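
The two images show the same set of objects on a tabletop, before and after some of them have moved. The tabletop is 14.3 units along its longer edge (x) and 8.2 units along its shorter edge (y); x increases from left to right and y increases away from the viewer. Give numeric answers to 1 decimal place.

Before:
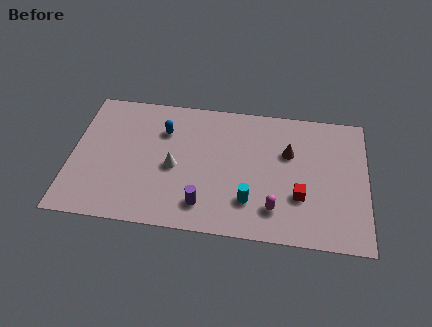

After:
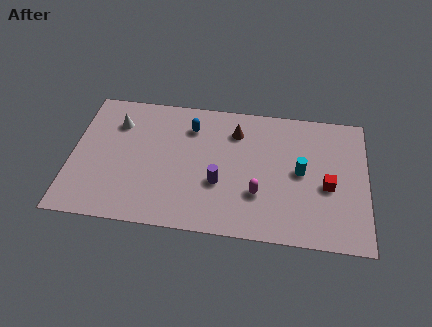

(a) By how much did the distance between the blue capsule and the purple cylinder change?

-1.2

They were about 4.8 units apart before and 3.6 after — 1.2 units closer together.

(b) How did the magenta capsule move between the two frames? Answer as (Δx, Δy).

(-0.8, 0.8)

The magenta capsule started near (9.9, 1.8) and ended near (9.1, 2.6).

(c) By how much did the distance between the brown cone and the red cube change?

+2.6

The distance was about 2.7 in the first image and 5.3 in the second, so they moved 2.6 units further apart.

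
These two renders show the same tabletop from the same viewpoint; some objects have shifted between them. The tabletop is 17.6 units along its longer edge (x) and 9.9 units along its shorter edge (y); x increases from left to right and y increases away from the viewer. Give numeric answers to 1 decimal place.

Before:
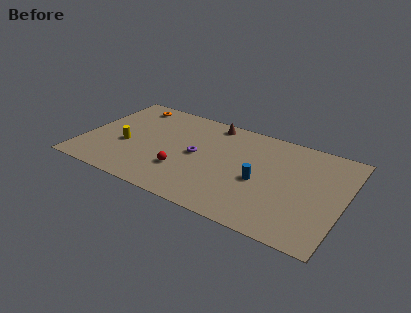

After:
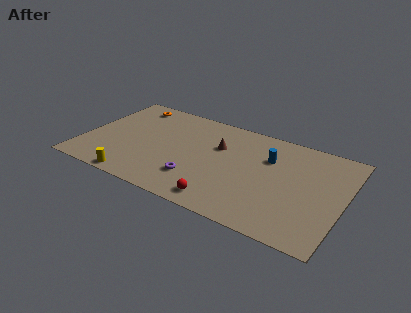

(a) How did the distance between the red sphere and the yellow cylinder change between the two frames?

+1.7

Before: roughly 4.2 units apart; after: 5.9. That's 1.7 units further apart.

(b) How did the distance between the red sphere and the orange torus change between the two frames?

+3.3

They were about 7.1 units apart before and 10.4 after — 3.3 units further apart.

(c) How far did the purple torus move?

2.4

From (7.7, 5.0) to (8.0, 2.6), the purple torus covered √(0.3² + 2.4²) ≈ 2.4 units.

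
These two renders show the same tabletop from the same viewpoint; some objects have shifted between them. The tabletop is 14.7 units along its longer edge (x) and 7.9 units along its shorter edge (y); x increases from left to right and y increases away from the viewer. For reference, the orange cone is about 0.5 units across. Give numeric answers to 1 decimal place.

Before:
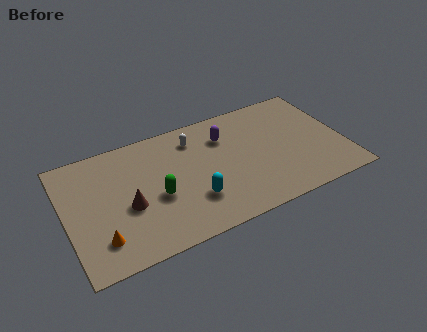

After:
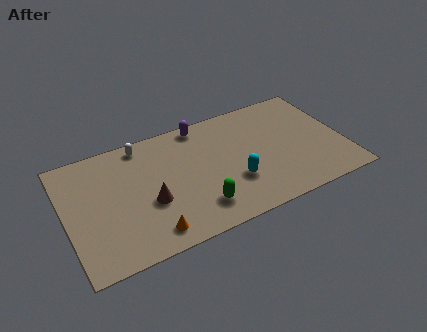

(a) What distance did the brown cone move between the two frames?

1.1

The brown cone was near (3.2, 3.3) before and (4.3, 3.1) after, so it travelled √(1.1² + 0.2²) ≈ 1.1 units.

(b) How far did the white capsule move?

2.8

The white capsule moved from about (7.0, 6.3) to (4.3, 7.0), a distance of √(2.7² + 0.7²) ≈ 2.8.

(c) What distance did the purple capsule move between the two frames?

1.7

The purple capsule moved from about (8.6, 5.8) to (7.5, 7.1), a distance of √(1.1² + 1.3²) ≈ 1.7.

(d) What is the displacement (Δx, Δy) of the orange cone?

(2.5, -0.6)

The orange cone was at about (1.6, 1.8) and moved to about (4.1, 1.2).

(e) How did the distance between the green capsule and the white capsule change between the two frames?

+2.0

They were about 3.8 units apart before and 5.8 after — 2.0 units further apart.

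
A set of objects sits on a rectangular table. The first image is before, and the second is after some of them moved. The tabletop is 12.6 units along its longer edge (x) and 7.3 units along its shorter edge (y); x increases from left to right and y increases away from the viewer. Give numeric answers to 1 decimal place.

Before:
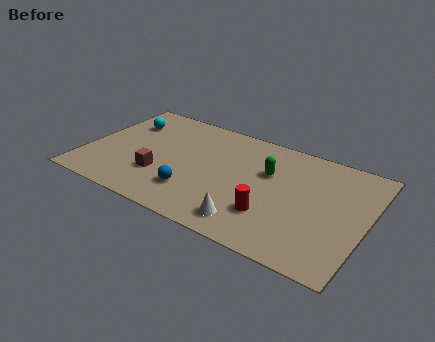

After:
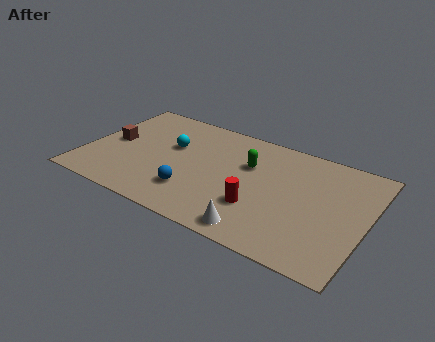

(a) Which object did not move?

the blue sphere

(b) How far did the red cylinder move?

0.6

The red cylinder was near (8.6, 2.1) before and (8.0, 2.3) after, so it travelled √(0.6² + 0.2²) ≈ 0.6 units.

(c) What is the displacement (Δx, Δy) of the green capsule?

(-0.9, 0.1)

The green capsule started near (8.1, 4.7) and ended near (7.2, 4.8).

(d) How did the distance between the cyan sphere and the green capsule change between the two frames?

-3.2

They were about 6.7 units apart before and 3.5 after — 3.2 units closer together.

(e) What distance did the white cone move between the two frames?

0.5

The white cone was near (7.8, 1.2) before and (8.2, 0.9) after, so it travelled √(0.4² + 0.3²) ≈ 0.5 units.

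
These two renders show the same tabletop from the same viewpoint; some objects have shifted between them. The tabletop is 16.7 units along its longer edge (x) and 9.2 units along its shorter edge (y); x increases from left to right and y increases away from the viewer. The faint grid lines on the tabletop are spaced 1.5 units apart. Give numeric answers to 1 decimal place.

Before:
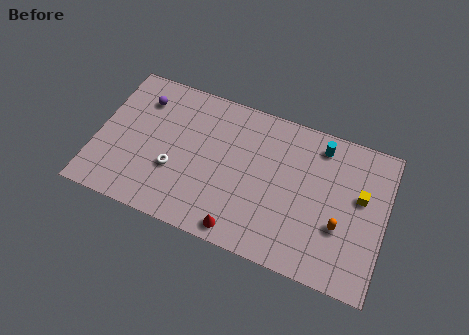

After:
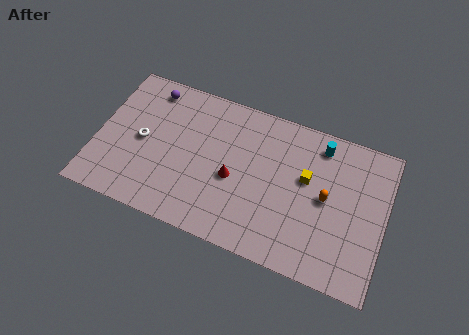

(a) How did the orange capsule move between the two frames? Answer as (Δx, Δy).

(-0.9, 1.4)

The orange capsule was at about (14.2, 3.3) and moved to about (13.3, 4.7).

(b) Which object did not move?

the cyan cylinder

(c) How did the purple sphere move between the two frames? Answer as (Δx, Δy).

(0.4, 0.8)

The purple sphere was at about (2.3, 7.1) and moved to about (2.7, 7.9).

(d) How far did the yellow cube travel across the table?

3.1

The yellow cube was near (15.2, 5.5) before and (12.1, 5.5) after, so it travelled √(3.1² + 0.0²) ≈ 3.1 units.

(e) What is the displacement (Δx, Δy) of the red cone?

(-0.7, 3.0)

From the two frames, the red cone sits at roughly (8.7, 1.0) before and (8.0, 4.0) after.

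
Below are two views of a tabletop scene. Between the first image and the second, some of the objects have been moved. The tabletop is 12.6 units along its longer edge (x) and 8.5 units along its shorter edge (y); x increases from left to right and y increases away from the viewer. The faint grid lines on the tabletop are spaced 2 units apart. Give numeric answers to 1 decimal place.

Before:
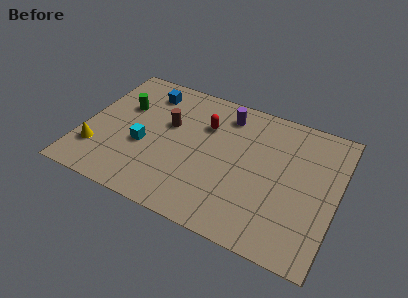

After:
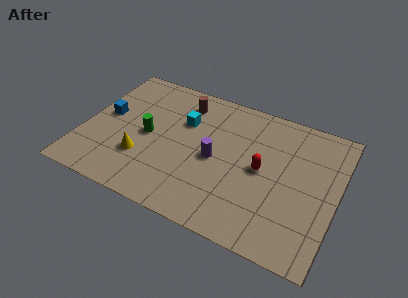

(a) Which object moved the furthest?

the red capsule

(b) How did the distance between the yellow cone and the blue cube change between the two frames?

-2.2

The distance was about 5.1 in the first image and 2.9 in the second, so they moved 2.2 units closer together.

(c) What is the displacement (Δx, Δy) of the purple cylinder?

(-0.2, -3.0)

The purple cylinder started near (6.8, 7.0) and ended near (6.6, 4.0).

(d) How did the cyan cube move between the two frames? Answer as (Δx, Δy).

(1.7, 2.3)

From the two frames, the cyan cube sits at roughly (3.1, 3.4) before and (4.8, 5.7) after.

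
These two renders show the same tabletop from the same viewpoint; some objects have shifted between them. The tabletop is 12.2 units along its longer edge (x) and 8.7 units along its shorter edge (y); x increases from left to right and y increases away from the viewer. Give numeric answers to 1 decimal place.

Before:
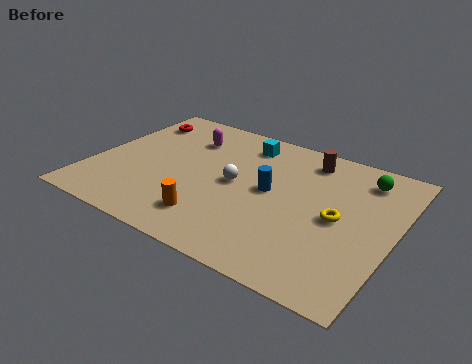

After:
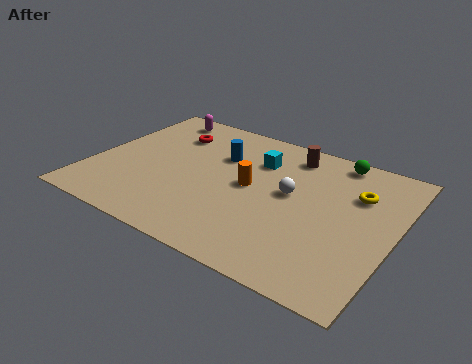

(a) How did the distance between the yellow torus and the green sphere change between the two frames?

-0.9

The distance was about 3.0 in the first image and 2.1 in the second, so they moved 0.9 units closer together.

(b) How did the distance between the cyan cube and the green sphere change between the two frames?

-1.5

Before: roughly 4.9 units apart; after: 3.4. That's 1.5 units closer together.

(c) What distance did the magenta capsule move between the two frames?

1.9

The magenta capsule moved from about (3.4, 6.5) to (1.9, 7.6), a distance of √(1.5² + 1.1²) ≈ 1.9.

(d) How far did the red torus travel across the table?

1.6

The red torus was near (1.1, 6.9) before and (2.7, 6.5) after, so it travelled √(1.6² + 0.4²) ≈ 1.6 units.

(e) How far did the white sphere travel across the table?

2.2

The white sphere was near (5.8, 4.4) before and (8.0, 4.8) after, so it travelled √(2.2² + 0.4²) ≈ 2.2 units.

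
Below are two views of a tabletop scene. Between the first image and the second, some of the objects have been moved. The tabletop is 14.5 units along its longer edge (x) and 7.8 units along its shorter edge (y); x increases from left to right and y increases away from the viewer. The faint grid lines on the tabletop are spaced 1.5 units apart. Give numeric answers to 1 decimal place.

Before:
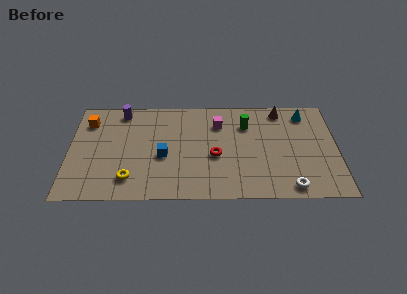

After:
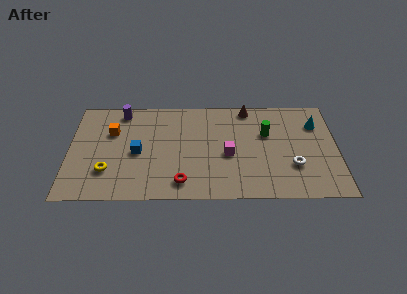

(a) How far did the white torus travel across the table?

1.6

The white torus was near (11.9, 0.9) before and (12.1, 2.5) after, so it travelled √(0.2² + 1.6²) ≈ 1.6 units.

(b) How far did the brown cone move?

1.8

The brown cone moved from about (11.5, 6.8) to (9.7, 7.0), a distance of √(1.8² + 0.2²) ≈ 1.8.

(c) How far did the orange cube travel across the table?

1.5

From (1.0, 6.0) to (2.3, 5.2), the orange cube covered √(1.3² + 0.8²) ≈ 1.5 units.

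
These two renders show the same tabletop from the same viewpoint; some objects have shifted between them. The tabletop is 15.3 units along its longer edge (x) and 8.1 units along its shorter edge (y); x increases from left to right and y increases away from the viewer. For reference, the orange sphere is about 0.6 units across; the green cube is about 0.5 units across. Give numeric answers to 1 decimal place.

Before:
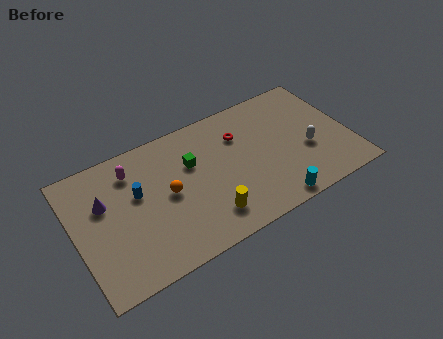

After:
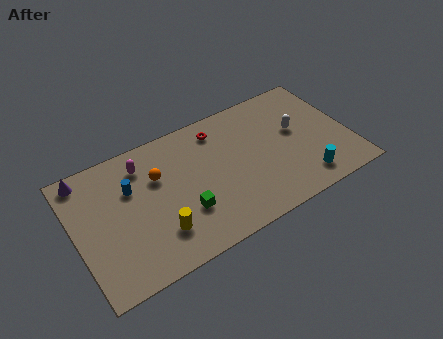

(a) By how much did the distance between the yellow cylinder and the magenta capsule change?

-1.5

Before: roughly 5.9 units apart; after: 4.4. That's 1.5 units closer together.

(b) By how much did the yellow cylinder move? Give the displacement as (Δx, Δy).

(-2.7, 0.4)

From the two frames, the yellow cylinder sits at roughly (7.0, 1.7) before and (4.3, 2.1) after.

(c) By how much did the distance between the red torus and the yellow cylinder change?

+1.3

They were about 4.8 units apart before and 6.1 after — 1.3 units further apart.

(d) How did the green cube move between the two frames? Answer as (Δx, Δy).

(-0.8, -2.7)

The green cube was at about (6.6, 5.3) and moved to about (5.8, 2.6).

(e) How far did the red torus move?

1.4

The red torus moved from about (9.4, 5.8) to (8.3, 6.7), a distance of √(1.1² + 0.9²) ≈ 1.4.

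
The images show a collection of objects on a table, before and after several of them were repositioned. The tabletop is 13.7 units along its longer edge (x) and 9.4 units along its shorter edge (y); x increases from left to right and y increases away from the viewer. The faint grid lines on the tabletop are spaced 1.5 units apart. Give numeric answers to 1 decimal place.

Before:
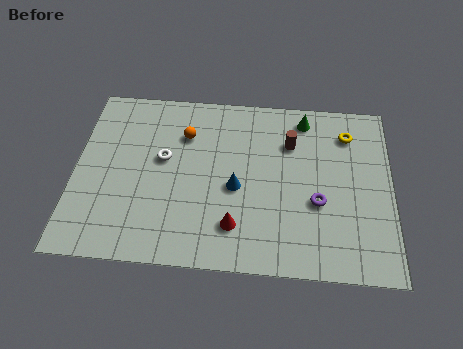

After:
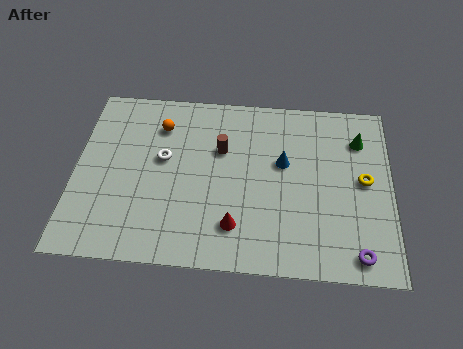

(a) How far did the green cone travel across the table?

2.6

From (9.9, 8.1) to (12.3, 7.1), the green cone covered √(2.4² + 1.0²) ≈ 2.6 units.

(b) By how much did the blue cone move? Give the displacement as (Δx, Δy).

(2.0, 1.5)

The blue cone was at about (7.0, 4.1) and moved to about (9.0, 5.6).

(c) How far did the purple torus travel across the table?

3.0

From (10.5, 3.6) to (12.2, 1.1), the purple torus covered √(1.7² + 2.5²) ≈ 3.0 units.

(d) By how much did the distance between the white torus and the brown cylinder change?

-3.1

Before: roughly 5.7 units apart; after: 2.6. That's 3.1 units closer together.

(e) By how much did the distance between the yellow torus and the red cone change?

-1.0

They were about 7.2 units apart before and 6.2 after — 1.0 units closer together.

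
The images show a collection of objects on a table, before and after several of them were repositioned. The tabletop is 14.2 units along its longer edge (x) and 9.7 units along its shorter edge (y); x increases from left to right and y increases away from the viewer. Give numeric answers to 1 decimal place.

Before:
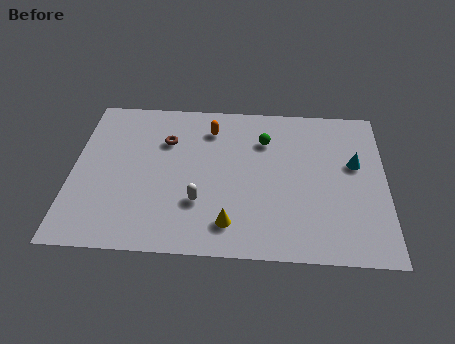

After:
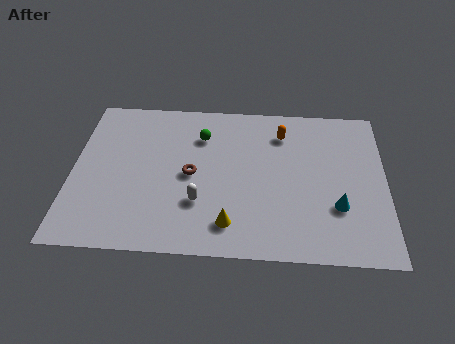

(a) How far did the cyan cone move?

2.8

The cyan cone moved from about (12.8, 5.8) to (12.0, 3.1), a distance of √(0.8² + 2.7²) ≈ 2.8.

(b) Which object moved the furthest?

the orange capsule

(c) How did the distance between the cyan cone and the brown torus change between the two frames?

-1.9

They were about 8.7 units apart before and 6.8 after — 1.9 units closer together.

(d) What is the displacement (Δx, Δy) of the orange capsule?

(3.3, -0.1)

The orange capsule started near (6.2, 7.7) and ended near (9.5, 7.6).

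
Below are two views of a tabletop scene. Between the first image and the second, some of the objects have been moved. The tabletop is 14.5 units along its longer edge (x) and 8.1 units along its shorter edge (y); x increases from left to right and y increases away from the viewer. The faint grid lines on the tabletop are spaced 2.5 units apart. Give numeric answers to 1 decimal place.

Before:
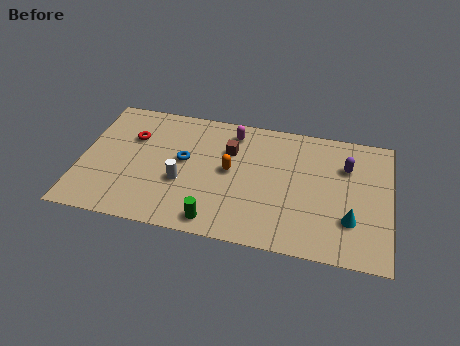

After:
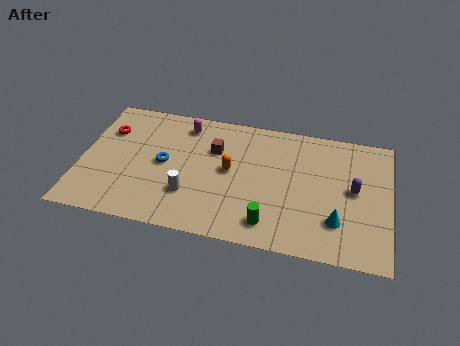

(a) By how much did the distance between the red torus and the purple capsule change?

+1.7

The distance was about 10.1 in the first image and 11.8 in the second, so they moved 1.7 units further apart.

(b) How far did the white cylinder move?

0.8

From (4.8, 3.1) to (5.2, 2.4), the white cylinder covered √(0.4² + 0.7²) ≈ 0.8 units.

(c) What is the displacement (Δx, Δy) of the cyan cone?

(-0.6, -0.2)

The cyan cone started near (12.7, 2.4) and ended near (12.1, 2.2).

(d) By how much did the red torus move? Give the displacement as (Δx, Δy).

(-1.2, 0.2)

The red torus was at about (2.3, 5.5) and moved to about (1.1, 5.7).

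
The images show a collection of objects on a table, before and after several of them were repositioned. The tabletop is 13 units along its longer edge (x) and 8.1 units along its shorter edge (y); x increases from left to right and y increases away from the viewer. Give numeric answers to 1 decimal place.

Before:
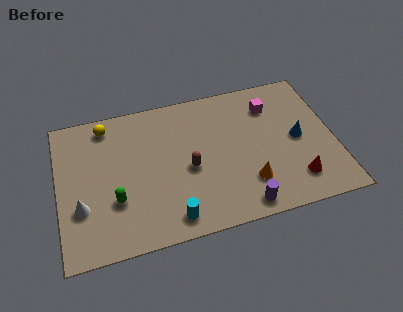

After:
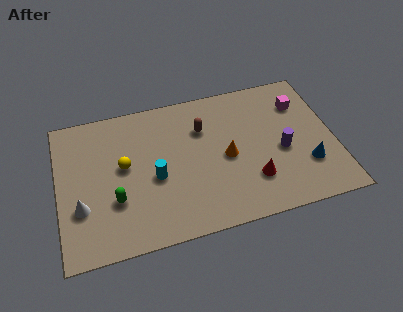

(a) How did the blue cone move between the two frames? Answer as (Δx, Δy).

(0.3, -1.6)

From the two frames, the blue cone sits at roughly (11.3, 4.0) before and (11.6, 2.4) after.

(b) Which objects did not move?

the white cone and the green capsule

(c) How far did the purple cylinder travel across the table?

3.3

The purple cylinder was near (8.4, 0.9) before and (10.5, 3.5) after, so it travelled √(2.1² + 2.6²) ≈ 3.3 units.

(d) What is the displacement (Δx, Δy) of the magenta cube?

(1.4, -0.2)

The magenta cube was at about (10.2, 6.2) and moved to about (11.6, 6.0).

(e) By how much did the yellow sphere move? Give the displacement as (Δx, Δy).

(0.7, -2.5)

The yellow sphere was at about (2.4, 7.0) and moved to about (3.1, 4.5).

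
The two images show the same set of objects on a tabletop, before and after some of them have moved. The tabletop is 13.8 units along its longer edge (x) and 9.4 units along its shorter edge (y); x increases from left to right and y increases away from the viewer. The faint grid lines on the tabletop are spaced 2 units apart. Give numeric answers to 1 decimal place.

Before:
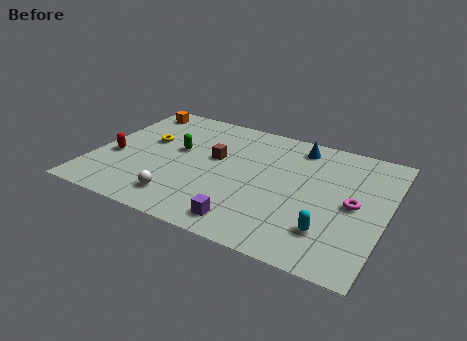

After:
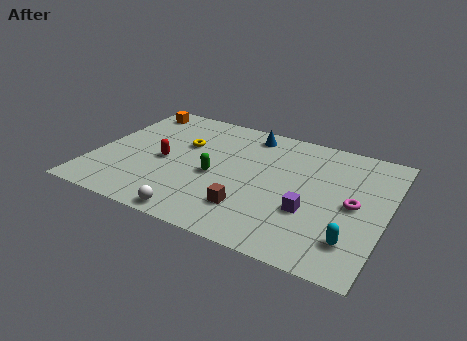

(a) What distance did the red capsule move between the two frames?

2.4

The red capsule was near (1.0, 3.7) before and (3.3, 4.3) after, so it travelled √(2.3² + 0.6²) ≈ 2.4 units.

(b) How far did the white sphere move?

1.3

From (4.5, 1.7) to (5.4, 0.8), the white sphere covered √(0.9² + 0.9²) ≈ 1.3 units.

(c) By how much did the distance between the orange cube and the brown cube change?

+3.6

Before: roughly 5.1 units apart; after: 8.7. That's 3.6 units further apart.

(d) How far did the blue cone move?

2.4

The blue cone moved from about (9.3, 8.0) to (6.9, 8.1), a distance of √(2.4² + 0.1²) ≈ 2.4.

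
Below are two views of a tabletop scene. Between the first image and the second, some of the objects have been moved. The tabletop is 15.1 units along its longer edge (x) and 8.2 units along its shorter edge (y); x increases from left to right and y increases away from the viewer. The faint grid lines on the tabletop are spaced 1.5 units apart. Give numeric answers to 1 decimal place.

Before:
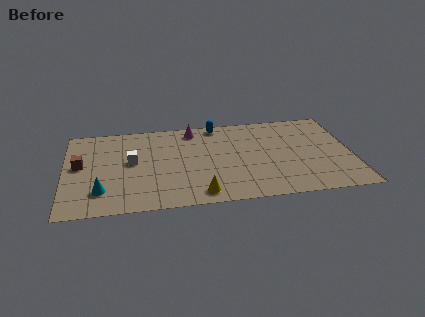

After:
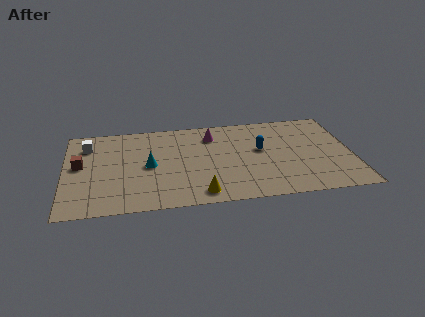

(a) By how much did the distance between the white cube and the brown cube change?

-0.9

They were about 2.7 units apart before and 1.8 after — 0.9 units closer together.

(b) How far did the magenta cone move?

1.2

The magenta cone was near (6.8, 7.1) before and (7.8, 6.4) after, so it travelled √(1.0² + 0.7²) ≈ 1.2 units.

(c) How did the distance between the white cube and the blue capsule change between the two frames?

+3.8

They were about 5.4 units apart before and 9.2 after — 3.8 units further apart.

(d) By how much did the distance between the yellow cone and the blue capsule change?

-1.5

The distance was about 6.4 in the first image and 4.9 in the second, so they moved 1.5 units closer together.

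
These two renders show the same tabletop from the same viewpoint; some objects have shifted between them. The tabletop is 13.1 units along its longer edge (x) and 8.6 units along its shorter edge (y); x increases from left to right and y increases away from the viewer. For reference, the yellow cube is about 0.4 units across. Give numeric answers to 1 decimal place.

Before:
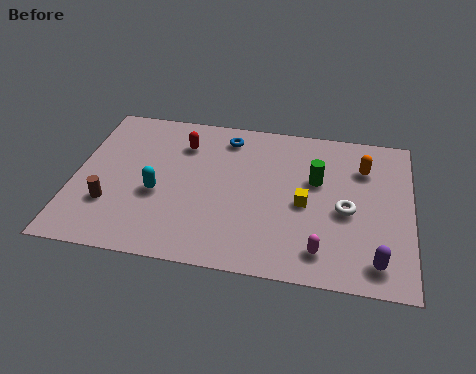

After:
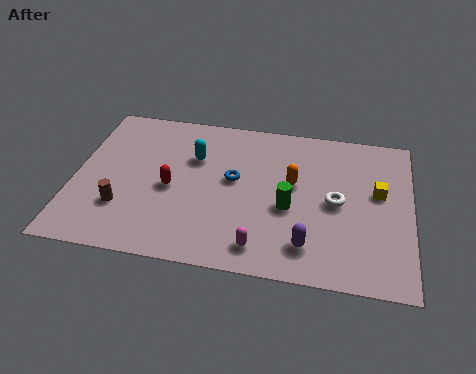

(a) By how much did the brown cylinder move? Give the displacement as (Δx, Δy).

(0.5, -0.1)

The brown cylinder was at about (1.5, 2.6) and moved to about (2.0, 2.5).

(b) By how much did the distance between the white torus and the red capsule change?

-0.6

The distance was about 7.0 in the first image and 6.4 in the second, so they moved 0.6 units closer together.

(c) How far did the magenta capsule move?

2.3

The magenta capsule moved from about (9.7, 1.5) to (7.4, 1.3), a distance of √(2.3² + 0.2²) ≈ 2.3.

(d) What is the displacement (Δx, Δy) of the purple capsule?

(-2.6, 0.4)

The purple capsule started near (11.8, 1.3) and ended near (9.2, 1.7).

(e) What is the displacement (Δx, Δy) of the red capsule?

(-0.3, -2.6)

The red capsule was at about (4.1, 6.5) and moved to about (3.8, 3.9).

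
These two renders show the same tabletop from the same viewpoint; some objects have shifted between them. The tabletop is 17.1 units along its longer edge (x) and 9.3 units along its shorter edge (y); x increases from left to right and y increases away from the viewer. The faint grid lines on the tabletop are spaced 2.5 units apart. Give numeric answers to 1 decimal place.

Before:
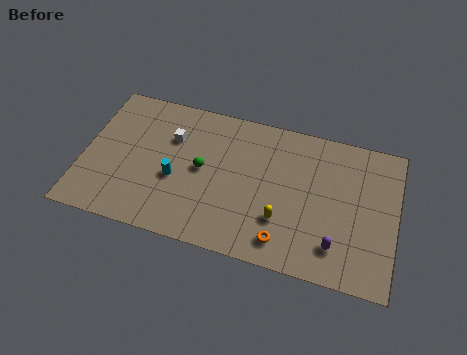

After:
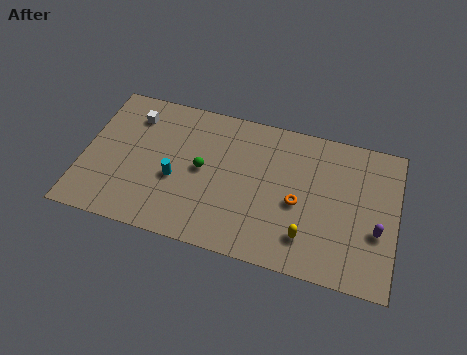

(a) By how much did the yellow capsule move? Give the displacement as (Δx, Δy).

(1.4, -0.7)

The yellow capsule was at about (11.0, 2.8) and moved to about (12.4, 2.1).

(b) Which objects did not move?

the cyan cylinder and the green sphere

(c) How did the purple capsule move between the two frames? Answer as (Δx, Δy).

(2.1, 1.5)

The purple capsule started near (14.0, 2.0) and ended near (16.1, 3.5).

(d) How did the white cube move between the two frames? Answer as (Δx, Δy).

(-2.2, 0.9)

The white cube started near (4.7, 6.4) and ended near (2.5, 7.3).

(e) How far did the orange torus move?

2.7

From (11.2, 1.5) to (11.8, 4.1), the orange torus covered √(0.6² + 2.6²) ≈ 2.7 units.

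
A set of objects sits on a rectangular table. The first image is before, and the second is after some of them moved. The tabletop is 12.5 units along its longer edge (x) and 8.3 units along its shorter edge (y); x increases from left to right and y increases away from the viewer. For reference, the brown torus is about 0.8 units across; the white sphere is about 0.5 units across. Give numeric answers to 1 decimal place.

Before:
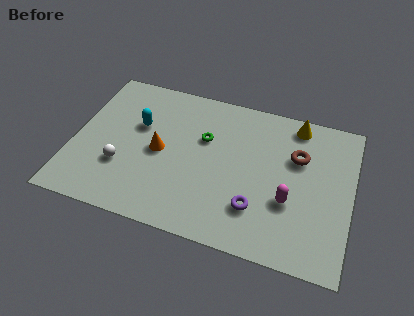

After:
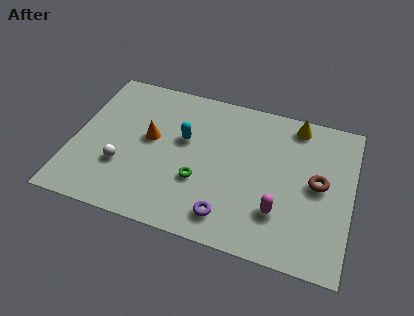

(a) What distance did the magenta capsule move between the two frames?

0.8

The magenta capsule was near (9.8, 3.0) before and (9.4, 2.3) after, so it travelled √(0.4² + 0.7²) ≈ 0.8 units.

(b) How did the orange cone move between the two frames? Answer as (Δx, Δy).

(-0.5, 0.6)

The orange cone started near (3.9, 4.0) and ended near (3.4, 4.6).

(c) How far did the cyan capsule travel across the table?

2.1

From (2.8, 5.2) to (4.9, 5.0), the cyan capsule covered √(2.1² + 0.2²) ≈ 2.1 units.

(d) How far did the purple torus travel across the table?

1.4

The purple torus moved from about (8.4, 2.2) to (7.2, 1.4), a distance of √(1.2² + 0.8²) ≈ 1.4.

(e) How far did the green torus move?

2.4

From (5.8, 5.3) to (5.8, 2.9), the green torus covered √(0.0² + 2.4²) ≈ 2.4 units.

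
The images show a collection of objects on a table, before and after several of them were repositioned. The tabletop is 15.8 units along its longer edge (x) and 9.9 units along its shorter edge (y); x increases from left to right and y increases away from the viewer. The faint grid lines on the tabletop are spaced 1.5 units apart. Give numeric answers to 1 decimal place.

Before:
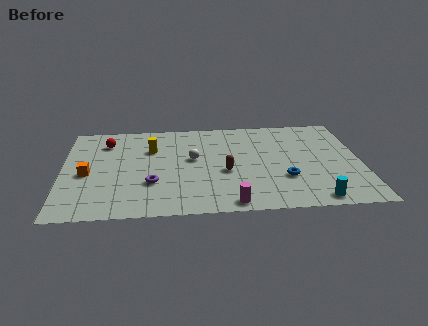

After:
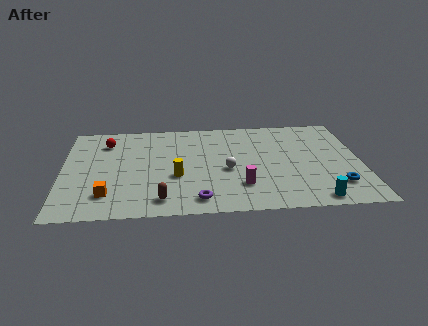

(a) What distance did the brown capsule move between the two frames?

4.3

The brown capsule moved from about (8.6, 4.1) to (5.2, 1.5), a distance of √(3.4² + 2.6²) ≈ 4.3.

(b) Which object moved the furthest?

the brown capsule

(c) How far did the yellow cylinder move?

3.3

From (4.7, 6.8) to (6.0, 3.8), the yellow cylinder covered √(1.3² + 3.0²) ≈ 3.3 units.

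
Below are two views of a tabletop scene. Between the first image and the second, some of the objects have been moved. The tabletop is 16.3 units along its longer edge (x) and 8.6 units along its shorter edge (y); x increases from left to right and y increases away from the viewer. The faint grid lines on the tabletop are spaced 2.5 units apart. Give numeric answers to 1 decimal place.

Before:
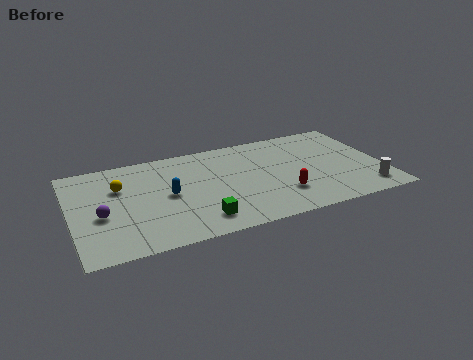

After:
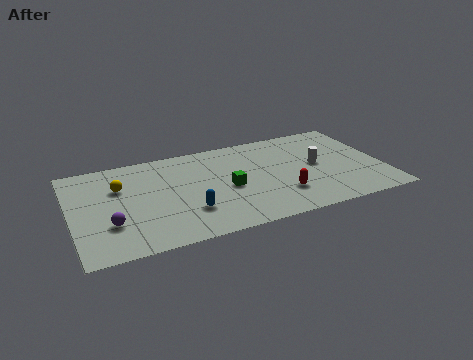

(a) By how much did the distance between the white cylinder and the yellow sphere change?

-2.9

Before: roughly 13.3 units apart; after: 10.4. That's 2.9 units closer together.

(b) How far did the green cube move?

2.9

The green cube moved from about (6.4, 1.6) to (8.1, 3.9), a distance of √(1.7² + 2.3²) ≈ 2.9.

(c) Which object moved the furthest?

the white cylinder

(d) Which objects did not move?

the red capsule and the yellow sphere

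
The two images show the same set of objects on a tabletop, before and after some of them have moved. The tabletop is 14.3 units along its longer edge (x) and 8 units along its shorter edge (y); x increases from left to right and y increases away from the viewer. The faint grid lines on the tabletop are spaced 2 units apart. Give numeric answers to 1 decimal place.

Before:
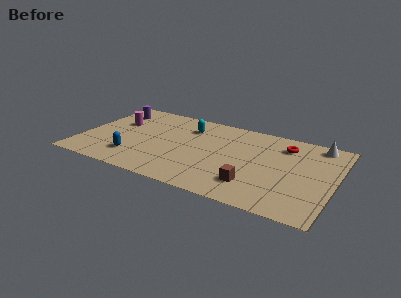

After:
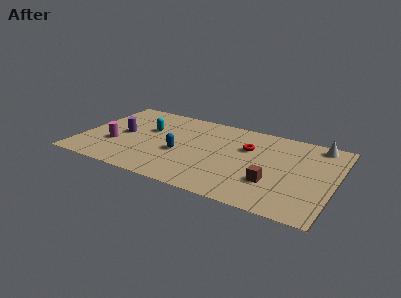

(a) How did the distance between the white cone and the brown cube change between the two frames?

-1.0

They were about 6.1 units apart before and 5.1 after — 1.0 units closer together.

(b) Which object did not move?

the white cone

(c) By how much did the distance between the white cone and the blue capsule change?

-2.9

Before: roughly 11.2 units apart; after: 8.3. That's 2.9 units closer together.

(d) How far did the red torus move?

2.2

From (11.3, 6.3) to (9.3, 5.3), the red torus covered √(2.0² + 1.0²) ≈ 2.2 units.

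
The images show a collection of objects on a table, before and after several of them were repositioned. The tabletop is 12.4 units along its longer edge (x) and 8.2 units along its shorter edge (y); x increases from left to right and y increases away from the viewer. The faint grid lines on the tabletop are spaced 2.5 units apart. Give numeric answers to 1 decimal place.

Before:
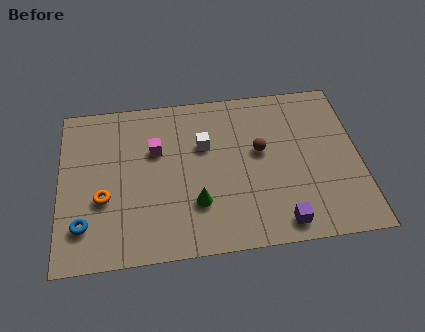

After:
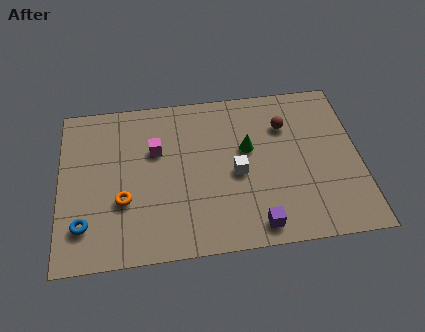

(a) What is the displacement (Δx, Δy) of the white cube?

(1.3, -1.6)

From the two frames, the white cube sits at roughly (6.0, 5.3) before and (7.3, 3.7) after.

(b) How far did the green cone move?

3.3

The green cone was near (5.6, 2.4) before and (7.8, 4.9) after, so it travelled √(2.2² + 2.5²) ≈ 3.3 units.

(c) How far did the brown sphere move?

1.6

The brown sphere moved from about (8.3, 4.7) to (9.4, 5.9), a distance of √(1.1² + 1.2²) ≈ 1.6.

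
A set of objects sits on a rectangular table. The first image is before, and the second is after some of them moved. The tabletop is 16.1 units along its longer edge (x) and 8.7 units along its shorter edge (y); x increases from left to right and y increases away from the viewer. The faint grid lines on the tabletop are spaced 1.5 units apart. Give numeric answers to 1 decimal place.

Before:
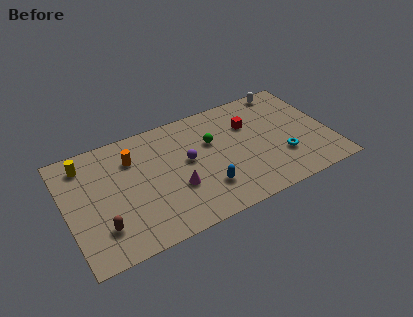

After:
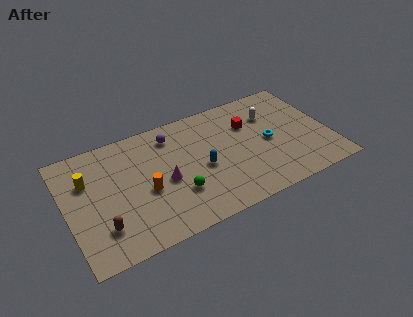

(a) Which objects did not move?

the brown capsule and the red cube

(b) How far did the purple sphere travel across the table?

2.4

The purple sphere moved from about (7.4, 4.8) to (6.7, 7.1), a distance of √(0.7² + 2.3²) ≈ 2.4.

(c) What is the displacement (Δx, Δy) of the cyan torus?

(-0.6, 1.5)

The cyan torus was at about (13.0, 2.7) and moved to about (12.4, 4.2).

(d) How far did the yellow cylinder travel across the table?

1.3

From (1.4, 7.2) to (1.4, 5.9), the yellow cylinder covered √(0.0² + 1.3²) ≈ 1.3 units.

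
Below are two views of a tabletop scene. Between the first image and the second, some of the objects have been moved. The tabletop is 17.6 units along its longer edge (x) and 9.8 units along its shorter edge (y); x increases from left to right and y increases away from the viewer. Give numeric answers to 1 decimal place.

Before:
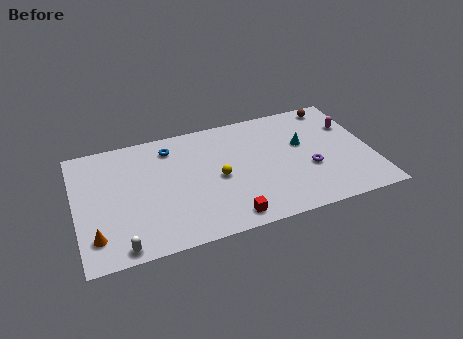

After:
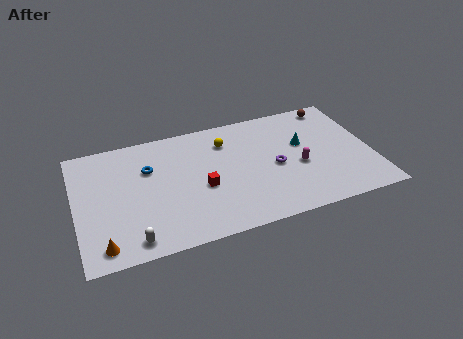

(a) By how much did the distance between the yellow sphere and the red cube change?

+0.4

The distance was about 3.4 in the first image and 3.8 in the second, so they moved 0.4 units further apart.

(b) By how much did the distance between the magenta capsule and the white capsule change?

-4.8

Before: roughly 15.3 units apart; after: 10.5. That's 4.8 units closer together.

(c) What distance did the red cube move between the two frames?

3.2

The red cube was near (8.7, 1.2) before and (7.4, 4.1) after, so it travelled √(1.3² + 2.9²) ≈ 3.2 units.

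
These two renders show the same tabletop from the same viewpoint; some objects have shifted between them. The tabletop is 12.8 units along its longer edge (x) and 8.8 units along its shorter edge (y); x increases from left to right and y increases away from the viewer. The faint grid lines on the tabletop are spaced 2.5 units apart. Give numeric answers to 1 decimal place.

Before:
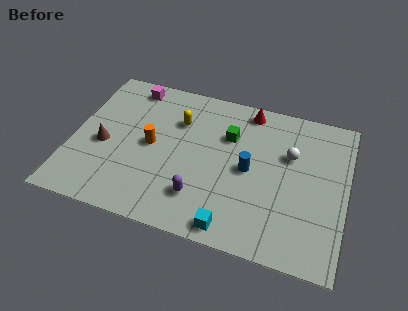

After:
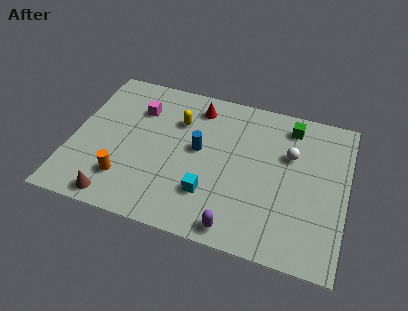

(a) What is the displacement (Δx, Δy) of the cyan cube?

(-1.2, 1.5)

From the two frames, the cyan cube sits at roughly (7.8, 0.9) before and (6.6, 2.4) after.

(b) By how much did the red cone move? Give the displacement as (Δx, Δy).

(-2.4, -0.5)

The red cone started near (8.0, 7.8) and ended near (5.6, 7.3).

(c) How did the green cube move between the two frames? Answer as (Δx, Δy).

(2.8, 1.4)

From the two frames, the green cube sits at roughly (7.2, 6.0) before and (10.0, 7.4) after.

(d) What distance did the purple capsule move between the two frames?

2.2

From (6.2, 2.1) to (8.0, 0.9), the purple capsule covered √(1.8² + 1.2²) ≈ 2.2 units.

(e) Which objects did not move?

the white sphere and the yellow capsule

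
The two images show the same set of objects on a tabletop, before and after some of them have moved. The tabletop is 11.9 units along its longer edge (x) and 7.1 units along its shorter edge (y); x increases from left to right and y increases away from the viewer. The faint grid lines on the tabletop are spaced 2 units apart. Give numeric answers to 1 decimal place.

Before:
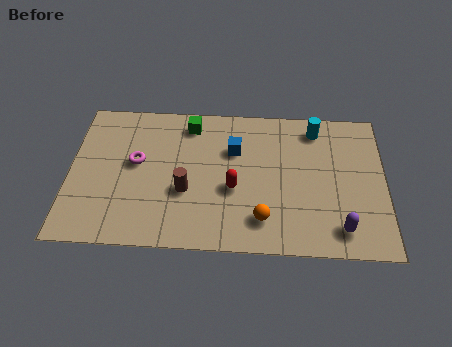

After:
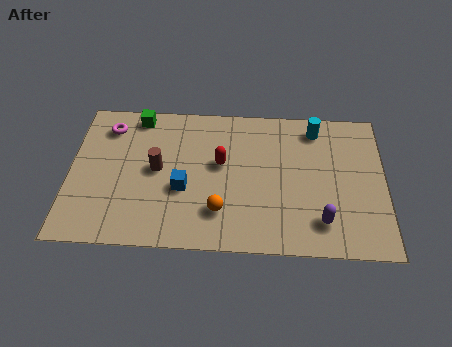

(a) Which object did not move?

the cyan cylinder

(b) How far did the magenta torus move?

2.0

The magenta torus was near (2.5, 4.0) before and (1.4, 5.7) after, so it travelled √(1.1² + 1.7²) ≈ 2.0 units.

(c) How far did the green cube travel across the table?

2.0

The green cube moved from about (4.5, 6.0) to (2.5, 6.3), a distance of √(2.0² + 0.3²) ≈ 2.0.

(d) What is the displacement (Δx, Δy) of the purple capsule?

(-0.7, 0.3)

The purple capsule started near (10.2, 1.2) and ended near (9.5, 1.5).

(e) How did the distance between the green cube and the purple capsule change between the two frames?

+1.0

The distance was about 7.5 in the first image and 8.5 in the second, so they moved 1.0 units further apart.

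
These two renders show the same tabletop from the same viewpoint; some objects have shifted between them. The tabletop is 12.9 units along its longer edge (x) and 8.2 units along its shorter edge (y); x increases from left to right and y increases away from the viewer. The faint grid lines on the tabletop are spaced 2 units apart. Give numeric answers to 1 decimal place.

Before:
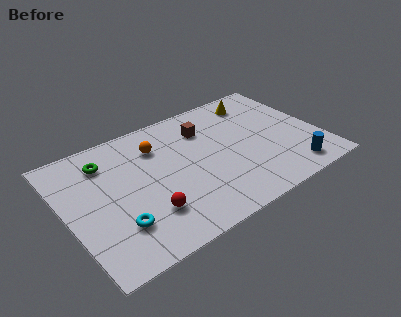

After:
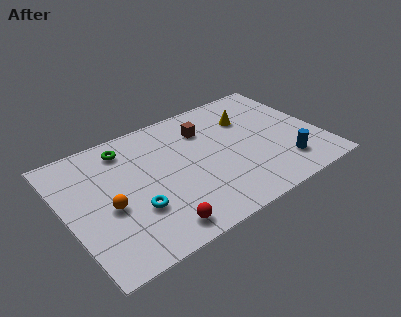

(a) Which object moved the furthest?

the orange sphere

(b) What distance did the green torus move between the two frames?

1.2

The green torus was near (2.3, 6.4) before and (3.4, 6.8) after, so it travelled √(1.1² + 0.4²) ≈ 1.2 units.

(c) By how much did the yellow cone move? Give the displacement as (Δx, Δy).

(-0.7, -1.0)

From the two frames, the yellow cone sits at roughly (10.3, 6.8) before and (9.6, 5.8) after.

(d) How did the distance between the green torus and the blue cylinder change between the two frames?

-1.3

Before: roughly 10.1 units apart; after: 8.8. That's 1.3 units closer together.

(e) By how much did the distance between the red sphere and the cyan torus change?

+0.3

They were about 1.5 units apart before and 1.8 after — 0.3 units further apart.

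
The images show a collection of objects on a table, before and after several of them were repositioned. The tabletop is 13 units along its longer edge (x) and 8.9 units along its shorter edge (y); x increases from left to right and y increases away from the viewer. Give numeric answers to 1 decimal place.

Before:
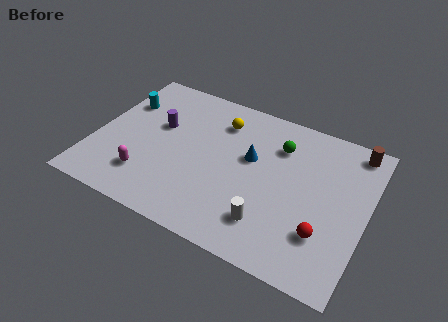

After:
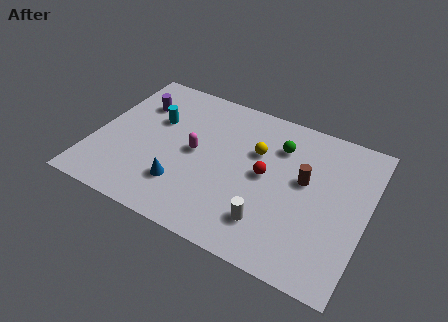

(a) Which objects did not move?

the white cylinder and the green sphere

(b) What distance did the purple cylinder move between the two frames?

1.6

The purple cylinder was near (2.9, 5.4) before and (1.7, 6.4) after, so it travelled √(1.2² + 1.0²) ≈ 1.6 units.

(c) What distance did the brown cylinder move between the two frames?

3.5

The brown cylinder was near (12.1, 7.9) before and (10.0, 5.1) after, so it travelled √(2.1² + 2.8²) ≈ 3.5 units.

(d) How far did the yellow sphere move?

2.2

From (5.7, 6.9) to (7.6, 5.8), the yellow sphere covered √(1.9² + 1.1²) ≈ 2.2 units.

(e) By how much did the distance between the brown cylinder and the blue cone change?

+0.8

They were about 5.4 units apart before and 6.2 after — 0.8 units further apart.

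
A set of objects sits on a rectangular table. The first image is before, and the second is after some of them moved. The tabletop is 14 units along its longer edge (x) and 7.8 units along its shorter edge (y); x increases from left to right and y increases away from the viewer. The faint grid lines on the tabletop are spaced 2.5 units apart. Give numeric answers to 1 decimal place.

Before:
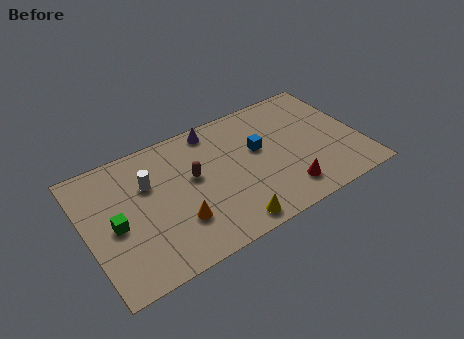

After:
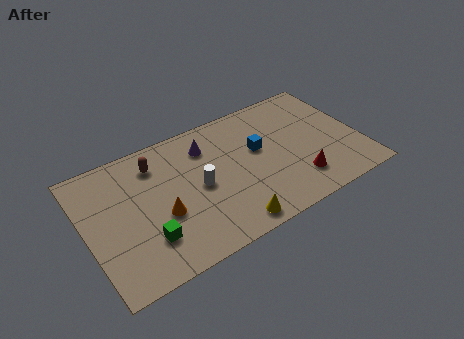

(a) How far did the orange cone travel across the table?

1.1

From (4.4, 2.3) to (3.7, 3.1), the orange cone covered √(0.7² + 0.8²) ≈ 1.1 units.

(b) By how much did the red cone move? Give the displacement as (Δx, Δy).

(0.7, 0.3)

The red cone was at about (9.8, 1.5) and moved to about (10.5, 1.8).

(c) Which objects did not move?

the yellow cone and the blue cube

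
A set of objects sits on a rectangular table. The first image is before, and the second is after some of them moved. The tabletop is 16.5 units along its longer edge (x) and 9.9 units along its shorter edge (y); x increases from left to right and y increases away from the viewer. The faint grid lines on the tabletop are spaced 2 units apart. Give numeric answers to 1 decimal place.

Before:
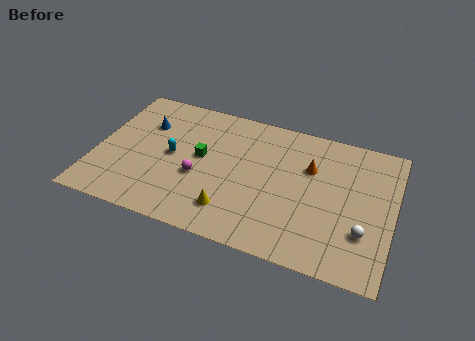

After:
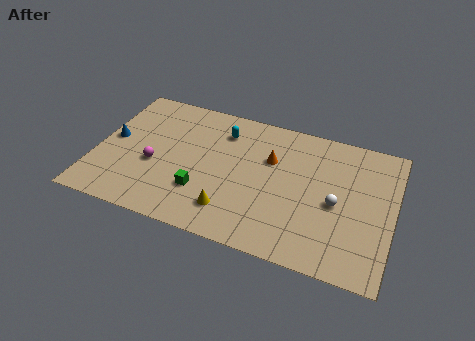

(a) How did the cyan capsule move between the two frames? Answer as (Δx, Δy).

(2.6, 2.7)

The cyan capsule was at about (4.2, 5.0) and moved to about (6.8, 7.7).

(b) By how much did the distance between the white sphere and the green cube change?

-2.0

They were about 9.5 units apart before and 7.5 after — 2.0 units closer together.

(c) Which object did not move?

the yellow cone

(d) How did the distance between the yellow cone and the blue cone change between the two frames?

+0.5

They were about 7.2 units apart before and 7.7 after — 0.5 units further apart.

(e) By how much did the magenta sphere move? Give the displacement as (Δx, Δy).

(-2.5, 0.1)

The magenta sphere was at about (5.8, 3.9) and moved to about (3.3, 4.0).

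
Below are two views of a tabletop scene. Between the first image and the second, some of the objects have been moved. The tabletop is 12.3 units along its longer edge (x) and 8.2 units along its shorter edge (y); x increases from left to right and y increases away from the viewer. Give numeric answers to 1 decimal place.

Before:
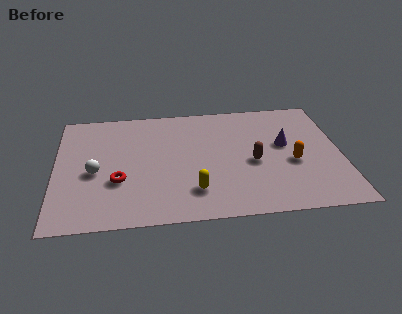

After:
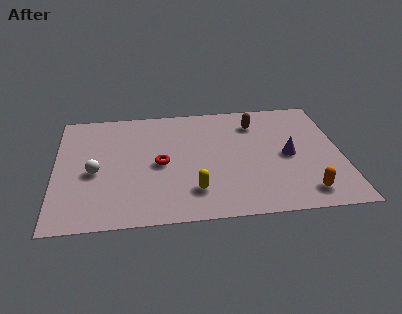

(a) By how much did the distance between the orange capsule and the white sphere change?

+0.7

Before: roughly 8.5 units apart; after: 9.2. That's 0.7 units further apart.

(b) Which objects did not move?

the yellow capsule and the white sphere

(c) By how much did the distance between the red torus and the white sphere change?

+1.6

They were about 1.2 units apart before and 2.8 after — 1.6 units further apart.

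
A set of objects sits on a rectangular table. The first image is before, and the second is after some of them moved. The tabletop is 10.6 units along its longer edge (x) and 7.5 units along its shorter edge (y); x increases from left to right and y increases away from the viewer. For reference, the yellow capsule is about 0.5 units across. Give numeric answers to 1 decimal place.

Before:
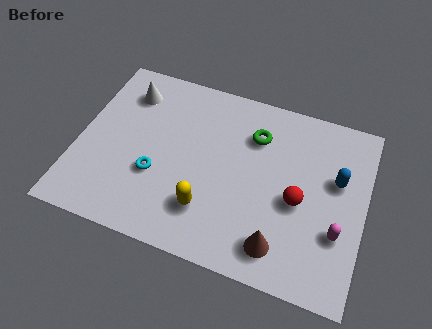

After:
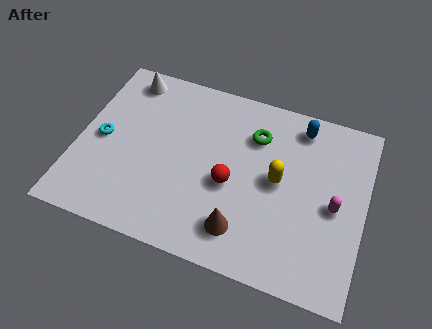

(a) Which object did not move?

the green torus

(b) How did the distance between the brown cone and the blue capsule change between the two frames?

+1.4

They were about 3.8 units apart before and 5.2 after — 1.4 units further apart.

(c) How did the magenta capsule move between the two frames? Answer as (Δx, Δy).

(-0.2, 1.0)

From the two frames, the magenta capsule sits at roughly (9.7, 2.5) before and (9.5, 3.5) after.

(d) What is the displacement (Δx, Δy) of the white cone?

(-0.1, 0.6)

The white cone started near (1.6, 5.9) and ended near (1.5, 6.5).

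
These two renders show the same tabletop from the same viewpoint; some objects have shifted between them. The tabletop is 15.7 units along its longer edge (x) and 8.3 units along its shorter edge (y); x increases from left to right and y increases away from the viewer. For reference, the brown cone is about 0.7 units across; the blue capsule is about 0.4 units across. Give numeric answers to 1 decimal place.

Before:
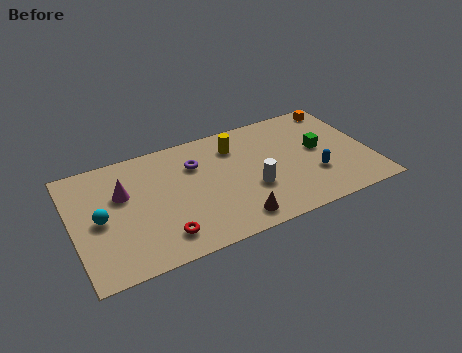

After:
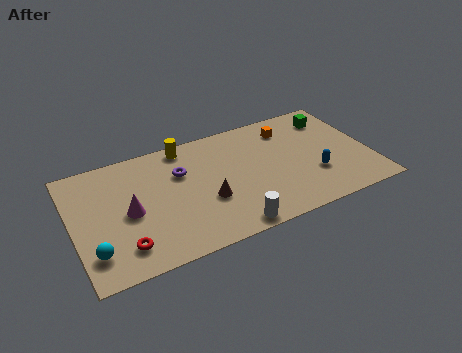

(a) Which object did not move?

the blue capsule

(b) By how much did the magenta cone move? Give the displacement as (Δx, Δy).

(0.2, -1.4)

The magenta cone was at about (2.7, 5.3) and moved to about (2.9, 3.9).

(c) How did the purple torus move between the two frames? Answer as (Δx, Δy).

(-0.8, -0.3)

The purple torus was at about (6.6, 5.9) and moved to about (5.8, 5.6).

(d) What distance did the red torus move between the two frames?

2.0

The red torus moved from about (4.4, 1.6) to (2.4, 1.7), a distance of √(2.0² + 0.1²) ≈ 2.0.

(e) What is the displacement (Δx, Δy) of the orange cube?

(-2.9, -0.7)

The orange cube started near (14.6, 7.3) and ended near (11.7, 6.6).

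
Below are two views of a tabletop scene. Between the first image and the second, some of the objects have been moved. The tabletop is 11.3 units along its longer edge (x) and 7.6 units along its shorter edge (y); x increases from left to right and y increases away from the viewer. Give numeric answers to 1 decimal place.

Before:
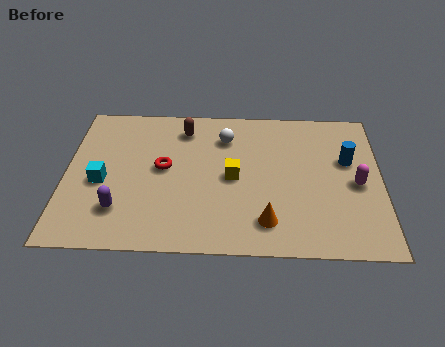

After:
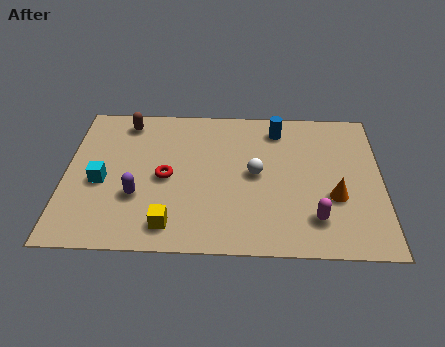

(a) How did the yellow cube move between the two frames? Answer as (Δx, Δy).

(-2.2, -2.5)

The yellow cube started near (6.0, 3.7) and ended near (3.8, 1.2).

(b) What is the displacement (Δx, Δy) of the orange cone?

(2.4, 1.3)

The orange cone was at about (7.2, 1.5) and moved to about (9.6, 2.8).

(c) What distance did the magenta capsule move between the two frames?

2.3

The magenta capsule was near (10.4, 3.5) before and (8.9, 1.7) after, so it travelled √(1.5² + 1.8²) ≈ 2.3 units.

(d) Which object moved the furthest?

the yellow cube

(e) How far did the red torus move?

0.5

From (3.5, 4.1) to (3.6, 3.6), the red torus covered √(0.1² + 0.5²) ≈ 0.5 units.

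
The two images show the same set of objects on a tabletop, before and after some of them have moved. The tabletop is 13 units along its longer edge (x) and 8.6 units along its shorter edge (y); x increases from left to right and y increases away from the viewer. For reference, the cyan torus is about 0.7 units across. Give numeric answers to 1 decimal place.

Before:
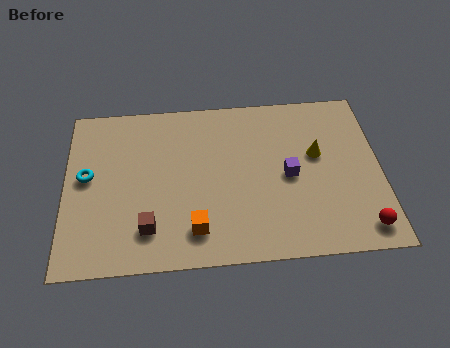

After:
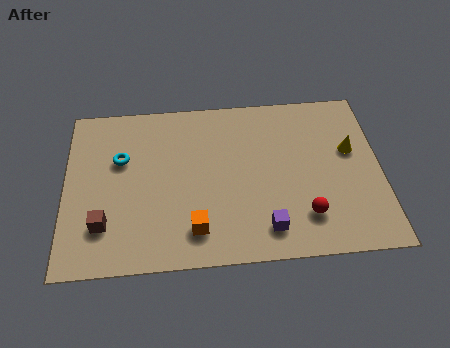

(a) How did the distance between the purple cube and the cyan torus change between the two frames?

-1.2

They were about 8.3 units apart before and 7.1 after — 1.2 units closer together.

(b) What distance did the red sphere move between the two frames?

2.4

The red sphere was near (12.1, 1.2) before and (9.8, 2.0) after, so it travelled √(2.3² + 0.8²) ≈ 2.4 units.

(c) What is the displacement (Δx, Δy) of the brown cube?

(-1.8, 0.3)

The brown cube was at about (3.4, 1.9) and moved to about (1.6, 2.2).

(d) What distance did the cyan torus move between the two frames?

1.6

The cyan torus was near (0.9, 4.7) before and (2.3, 5.5) after, so it travelled √(1.4² + 0.8²) ≈ 1.6 units.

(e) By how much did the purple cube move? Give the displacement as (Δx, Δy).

(-1.0, -2.6)

The purple cube started near (9.2, 4.1) and ended near (8.2, 1.5).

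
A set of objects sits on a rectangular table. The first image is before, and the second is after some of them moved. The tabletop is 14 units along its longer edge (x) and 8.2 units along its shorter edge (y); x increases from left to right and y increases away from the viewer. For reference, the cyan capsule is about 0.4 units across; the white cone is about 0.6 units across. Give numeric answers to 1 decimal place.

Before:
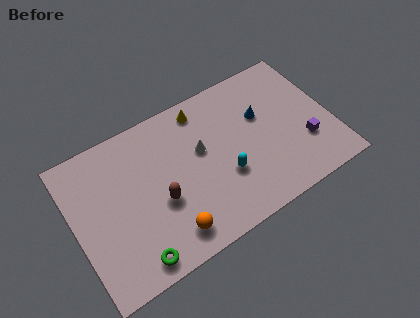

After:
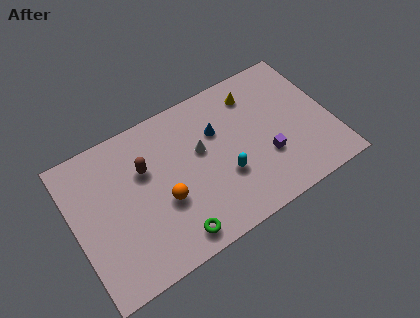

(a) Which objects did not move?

the white cone and the cyan capsule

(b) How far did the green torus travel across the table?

2.2

The green torus was near (2.7, 1.0) before and (4.9, 1.1) after, so it travelled √(2.2² + 0.1²) ≈ 2.2 units.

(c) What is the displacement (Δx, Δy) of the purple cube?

(-2.1, 0.2)

The purple cube was at about (12.4, 2.6) and moved to about (10.3, 2.8).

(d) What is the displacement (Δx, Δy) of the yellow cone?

(2.8, -0.5)

The yellow cone was at about (7.4, 7.1) and moved to about (10.2, 6.6).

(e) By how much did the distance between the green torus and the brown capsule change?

+1.5

Before: roughly 2.9 units apart; after: 4.4. That's 1.5 units further apart.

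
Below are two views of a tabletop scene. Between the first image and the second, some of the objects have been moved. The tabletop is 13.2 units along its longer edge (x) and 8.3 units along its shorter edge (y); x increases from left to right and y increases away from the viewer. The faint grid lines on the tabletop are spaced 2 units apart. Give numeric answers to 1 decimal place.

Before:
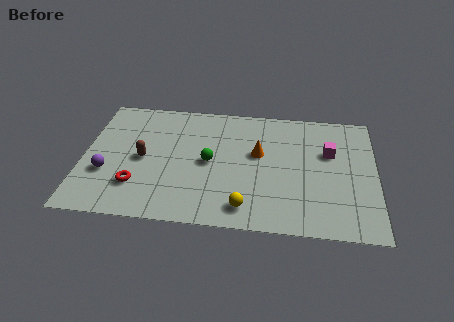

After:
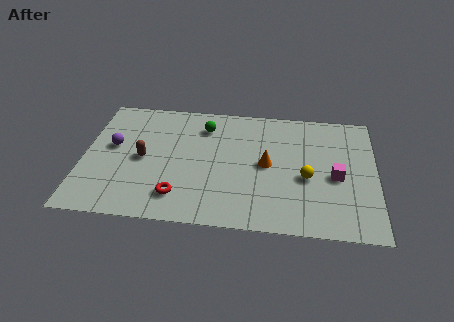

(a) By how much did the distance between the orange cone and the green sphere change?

+1.4

Before: roughly 2.3 units apart; after: 3.7. That's 1.4 units further apart.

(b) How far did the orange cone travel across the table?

0.8

From (7.9, 4.9) to (8.3, 4.2), the orange cone covered √(0.4² + 0.7²) ≈ 0.8 units.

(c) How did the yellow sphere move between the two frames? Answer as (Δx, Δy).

(2.7, 2.2)

The yellow sphere started near (7.4, 1.3) and ended near (10.1, 3.5).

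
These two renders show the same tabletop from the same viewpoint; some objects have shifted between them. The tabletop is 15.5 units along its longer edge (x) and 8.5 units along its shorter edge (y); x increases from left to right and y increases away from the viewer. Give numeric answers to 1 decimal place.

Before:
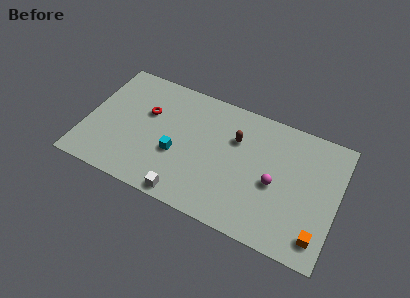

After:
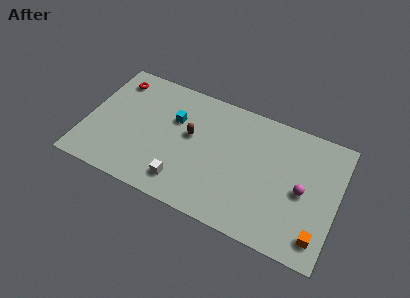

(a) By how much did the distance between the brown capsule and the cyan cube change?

-2.9

Before: roughly 4.2 units apart; after: 1.3. That's 2.9 units closer together.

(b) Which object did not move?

the orange cube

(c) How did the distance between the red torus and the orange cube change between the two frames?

+2.6

Before: roughly 11.7 units apart; after: 14.3. That's 2.6 units further apart.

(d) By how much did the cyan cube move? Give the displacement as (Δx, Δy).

(-0.4, 2.3)

The cyan cube was at about (5.7, 3.3) and moved to about (5.3, 5.6).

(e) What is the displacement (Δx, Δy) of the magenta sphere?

(1.7, 0.2)

The magenta sphere was at about (11.7, 3.8) and moved to about (13.4, 4.0).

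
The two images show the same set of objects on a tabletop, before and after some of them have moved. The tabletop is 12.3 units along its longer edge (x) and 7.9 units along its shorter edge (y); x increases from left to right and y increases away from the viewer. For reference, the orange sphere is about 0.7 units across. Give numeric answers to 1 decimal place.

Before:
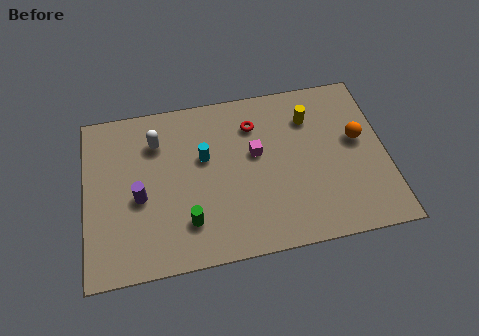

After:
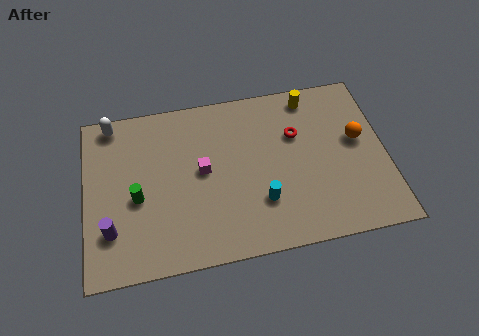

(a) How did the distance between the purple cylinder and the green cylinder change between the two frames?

-0.7

The distance was about 2.4 in the first image and 1.7 in the second, so they moved 0.7 units closer together.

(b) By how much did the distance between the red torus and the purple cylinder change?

+2.8

They were about 5.5 units apart before and 8.3 after — 2.8 units further apart.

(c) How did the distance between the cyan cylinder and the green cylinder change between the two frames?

+2.1

The distance was about 3.0 in the first image and 5.1 in the second, so they moved 2.1 units further apart.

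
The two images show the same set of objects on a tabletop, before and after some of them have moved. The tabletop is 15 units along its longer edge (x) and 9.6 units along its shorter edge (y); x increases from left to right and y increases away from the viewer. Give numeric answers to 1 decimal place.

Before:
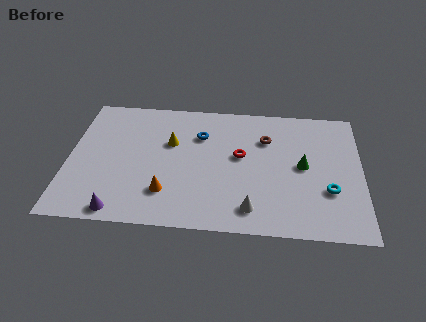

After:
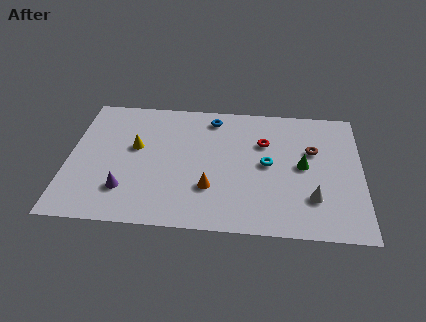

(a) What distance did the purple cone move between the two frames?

1.5

From (2.8, 0.9) to (3.0, 2.4), the purple cone covered √(0.2² + 1.5²) ≈ 1.5 units.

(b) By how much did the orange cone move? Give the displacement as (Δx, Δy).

(2.2, 0.5)

From the two frames, the orange cone sits at roughly (5.1, 2.4) before and (7.3, 2.9) after.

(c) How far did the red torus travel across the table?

1.6

The red torus was near (8.8, 5.4) before and (10.0, 6.5) after, so it travelled √(1.2² + 1.1²) ≈ 1.6 units.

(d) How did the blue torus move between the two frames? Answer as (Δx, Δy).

(0.6, 1.4)

From the two frames, the blue torus sits at roughly (6.7, 6.8) before and (7.3, 8.2) after.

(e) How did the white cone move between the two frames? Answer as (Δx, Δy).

(3.1, 1.0)

From the two frames, the white cone sits at roughly (9.4, 1.6) before and (12.5, 2.6) after.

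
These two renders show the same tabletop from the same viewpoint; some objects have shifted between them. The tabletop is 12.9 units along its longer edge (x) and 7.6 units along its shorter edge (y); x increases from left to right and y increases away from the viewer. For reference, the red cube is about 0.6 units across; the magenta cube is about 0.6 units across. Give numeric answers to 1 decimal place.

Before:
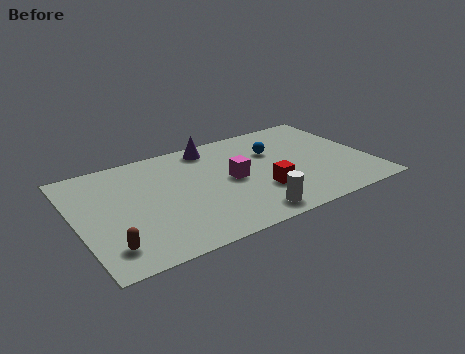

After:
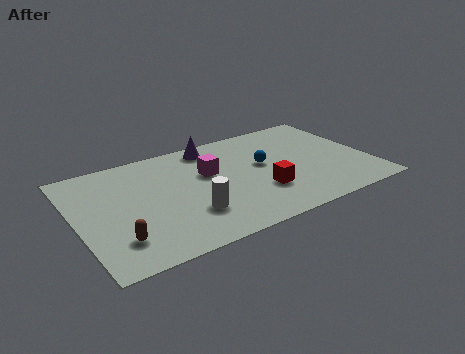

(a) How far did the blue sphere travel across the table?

1.0

The blue sphere moved from about (8.9, 5.1) to (8.3, 4.3), a distance of √(0.6² + 0.8²) ≈ 1.0.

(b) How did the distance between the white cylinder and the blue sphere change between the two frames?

-0.3

Before: roughly 4.5 units apart; after: 4.2. That's 0.3 units closer together.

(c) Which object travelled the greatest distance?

the white cylinder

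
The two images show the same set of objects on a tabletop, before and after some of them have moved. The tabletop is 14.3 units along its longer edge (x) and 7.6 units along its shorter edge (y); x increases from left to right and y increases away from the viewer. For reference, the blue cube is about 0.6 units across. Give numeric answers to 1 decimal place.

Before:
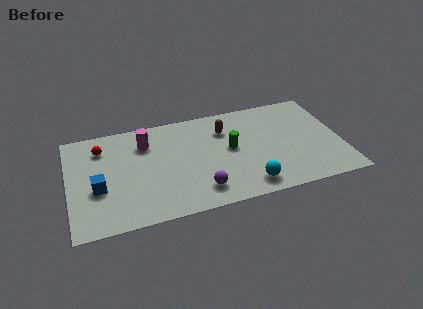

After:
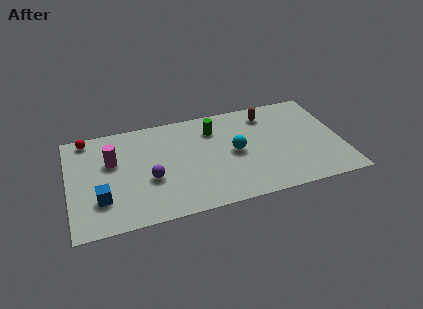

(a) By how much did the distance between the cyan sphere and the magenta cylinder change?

-0.3

The distance was about 6.8 in the first image and 6.5 in the second, so they moved 0.3 units closer together.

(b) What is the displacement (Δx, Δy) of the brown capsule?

(2.3, 0.6)

From the two frames, the brown capsule sits at roughly (8.3, 5.6) before and (10.6, 6.2) after.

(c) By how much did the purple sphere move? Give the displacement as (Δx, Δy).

(-2.5, 1.5)

The purple sphere started near (6.7, 1.5) and ended near (4.2, 3.0).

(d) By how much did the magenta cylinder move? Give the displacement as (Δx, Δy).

(-1.8, -0.9)

From the two frames, the magenta cylinder sits at roughly (4.1, 5.7) before and (2.3, 4.8) after.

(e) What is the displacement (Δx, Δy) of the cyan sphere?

(-0.5, 2.6)

The cyan sphere started near (9.2, 1.2) and ended near (8.7, 3.8).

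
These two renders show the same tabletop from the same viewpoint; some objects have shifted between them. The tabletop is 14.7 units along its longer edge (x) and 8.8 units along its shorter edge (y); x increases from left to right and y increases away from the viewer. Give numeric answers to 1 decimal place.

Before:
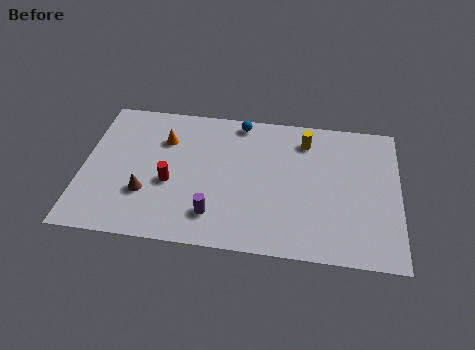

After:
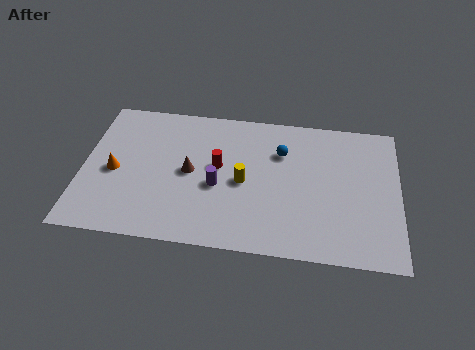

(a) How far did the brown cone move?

2.6

The brown cone moved from about (3.0, 2.8) to (5.0, 4.4), a distance of √(2.0² + 1.6²) ≈ 2.6.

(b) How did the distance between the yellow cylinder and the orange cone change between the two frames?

-0.6

The distance was about 6.6 in the first image and 6.0 in the second, so they moved 0.6 units closer together.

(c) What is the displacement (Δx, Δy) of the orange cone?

(-2.2, -2.3)

The orange cone started near (3.7, 6.3) and ended near (1.5, 4.0).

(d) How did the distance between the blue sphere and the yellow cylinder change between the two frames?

-0.5

The distance was about 3.2 in the first image and 2.7 in the second, so they moved 0.5 units closer together.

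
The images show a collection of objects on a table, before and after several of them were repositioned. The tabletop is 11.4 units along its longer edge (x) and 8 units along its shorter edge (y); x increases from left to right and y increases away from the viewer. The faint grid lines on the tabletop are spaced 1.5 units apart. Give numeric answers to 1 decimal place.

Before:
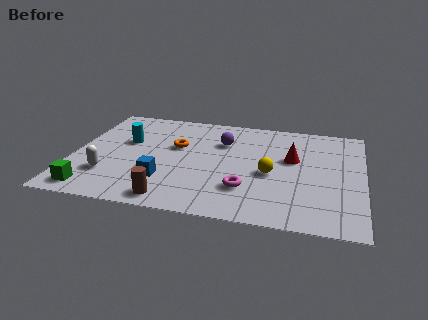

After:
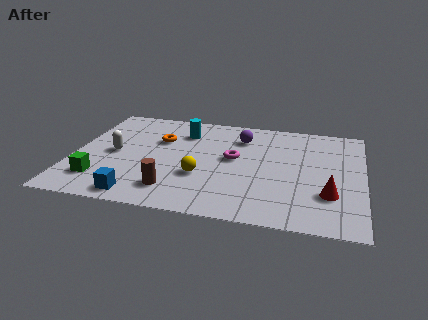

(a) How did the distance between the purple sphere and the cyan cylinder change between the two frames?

-1.6

Before: roughly 3.9 units apart; after: 2.3. That's 1.6 units closer together.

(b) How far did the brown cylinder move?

0.7

The brown cylinder moved from about (4.1, 0.9) to (4.1, 1.6), a distance of √(0.0² + 0.7²) ≈ 0.7.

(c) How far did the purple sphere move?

0.9

The purple sphere moved from about (5.8, 5.6) to (6.5, 6.1), a distance of √(0.7² + 0.5²) ≈ 0.9.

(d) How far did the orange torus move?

0.8

The orange torus was near (4.0, 4.9) before and (3.3, 5.3) after, so it travelled √(0.7² + 0.4²) ≈ 0.8 units.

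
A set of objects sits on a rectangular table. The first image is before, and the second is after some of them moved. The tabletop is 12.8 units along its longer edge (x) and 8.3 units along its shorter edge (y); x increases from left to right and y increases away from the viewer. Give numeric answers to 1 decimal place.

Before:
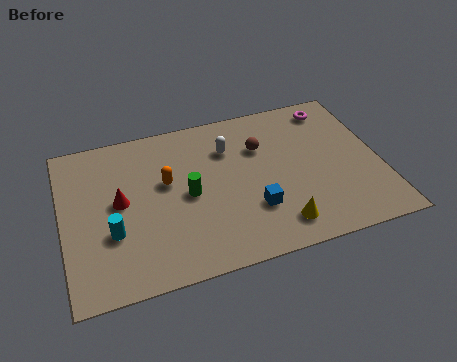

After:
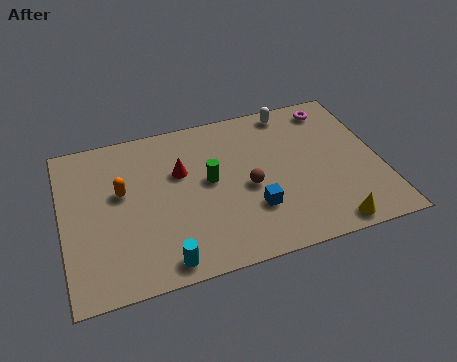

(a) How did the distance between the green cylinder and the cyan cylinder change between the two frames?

+0.9

Before: roughly 3.3 units apart; after: 4.2. That's 0.9 units further apart.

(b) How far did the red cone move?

2.7

From (2.3, 4.4) to (4.8, 5.3), the red cone covered √(2.5² + 0.9²) ≈ 2.7 units.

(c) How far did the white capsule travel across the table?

3.0

The white capsule was near (6.8, 6.0) before and (9.5, 7.4) after, so it travelled √(2.7² + 1.4²) ≈ 3.0 units.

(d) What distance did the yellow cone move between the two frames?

2.1

The yellow cone moved from about (8.4, 1.4) to (10.4, 0.8), a distance of √(2.0² + 0.6²) ≈ 2.1.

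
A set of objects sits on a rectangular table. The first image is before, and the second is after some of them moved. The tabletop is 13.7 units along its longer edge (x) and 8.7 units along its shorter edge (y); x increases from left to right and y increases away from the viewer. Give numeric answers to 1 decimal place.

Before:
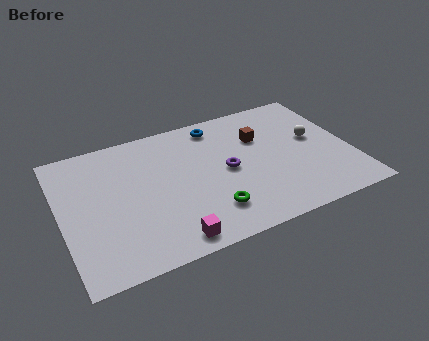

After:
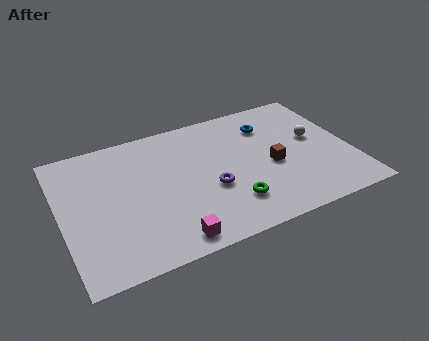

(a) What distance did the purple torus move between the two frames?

1.3

From (7.8, 4.3) to (6.9, 3.4), the purple torus covered √(0.9² + 0.9²) ≈ 1.3 units.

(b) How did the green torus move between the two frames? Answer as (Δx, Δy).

(1.0, 0.1)

The green torus was at about (6.7, 2.0) and moved to about (7.7, 2.1).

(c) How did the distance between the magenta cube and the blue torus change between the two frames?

+0.6

They were about 7.2 units apart before and 7.8 after — 0.6 units further apart.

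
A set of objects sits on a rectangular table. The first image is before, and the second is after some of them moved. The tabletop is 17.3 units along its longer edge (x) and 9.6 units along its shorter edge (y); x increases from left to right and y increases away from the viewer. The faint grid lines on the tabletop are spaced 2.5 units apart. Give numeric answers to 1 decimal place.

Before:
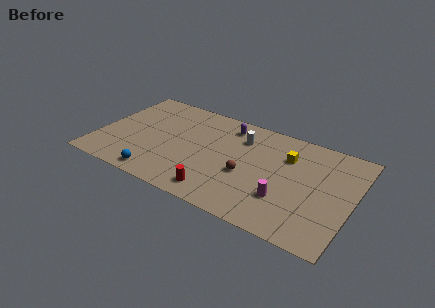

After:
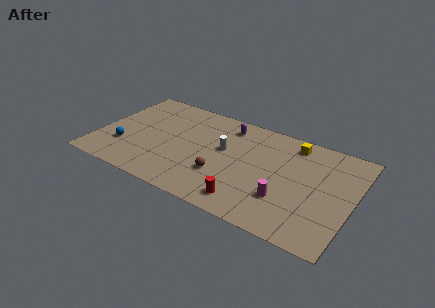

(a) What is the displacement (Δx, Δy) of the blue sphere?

(-2.7, 1.8)

The blue sphere was at about (4.6, 1.1) and moved to about (1.9, 2.9).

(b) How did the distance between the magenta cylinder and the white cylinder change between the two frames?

-0.3

The distance was about 5.5 in the first image and 5.2 in the second, so they moved 0.3 units closer together.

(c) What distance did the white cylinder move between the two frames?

1.9

From (9.5, 7.2) to (8.5, 5.6), the white cylinder covered √(1.0² + 1.6²) ≈ 1.9 units.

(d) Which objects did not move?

the magenta cylinder and the purple capsule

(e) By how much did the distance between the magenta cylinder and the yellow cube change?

+1.4

Before: roughly 3.9 units apart; after: 5.3. That's 1.4 units further apart.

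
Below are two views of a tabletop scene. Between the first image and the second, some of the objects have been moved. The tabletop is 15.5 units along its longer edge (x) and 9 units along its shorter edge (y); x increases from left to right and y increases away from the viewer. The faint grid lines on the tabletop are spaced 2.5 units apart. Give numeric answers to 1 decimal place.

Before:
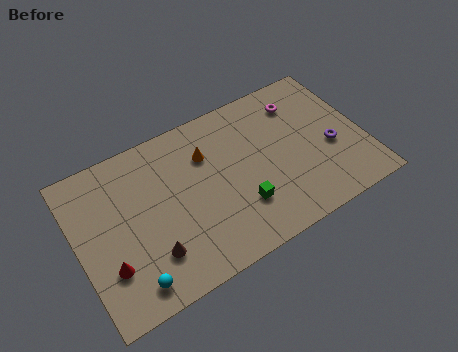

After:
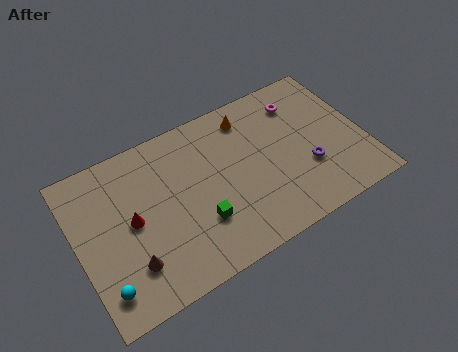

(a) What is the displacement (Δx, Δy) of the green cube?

(-2.2, 0.2)

The green cube started near (8.5, 2.6) and ended near (6.3, 2.8).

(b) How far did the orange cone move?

2.7

The orange cone moved from about (7.2, 6.4) to (9.7, 7.5), a distance of √(2.5² + 1.1²) ≈ 2.7.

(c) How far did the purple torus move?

1.5

From (13.7, 3.7) to (12.3, 3.1), the purple torus covered √(1.4² + 0.6²) ≈ 1.5 units.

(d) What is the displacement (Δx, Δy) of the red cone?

(1.5, 1.9)

The red cone started near (1.4, 2.7) and ended near (2.9, 4.6).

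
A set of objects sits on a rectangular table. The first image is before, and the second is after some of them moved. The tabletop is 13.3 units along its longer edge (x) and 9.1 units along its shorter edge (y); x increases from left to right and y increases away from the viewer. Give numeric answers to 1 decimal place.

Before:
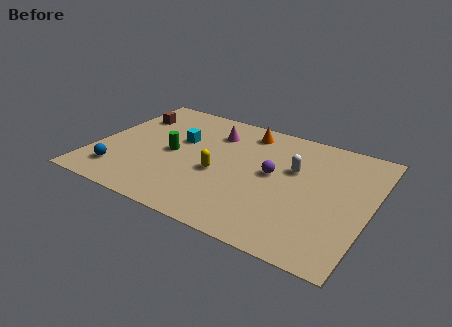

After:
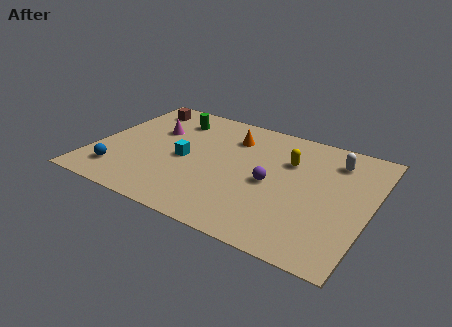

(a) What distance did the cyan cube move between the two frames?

1.5

The cyan cube moved from about (3.9, 5.6) to (4.4, 4.2), a distance of √(0.5² + 1.4²) ≈ 1.5.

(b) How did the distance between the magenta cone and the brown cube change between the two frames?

-2.2

They were about 4.2 units apart before and 2.0 after — 2.2 units closer together.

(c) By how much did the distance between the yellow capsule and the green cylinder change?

+3.5

Before: roughly 2.5 units apart; after: 6.0. That's 3.5 units further apart.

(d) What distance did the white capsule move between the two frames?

2.3

The white capsule moved from about (9.5, 5.7) to (11.3, 7.2), a distance of √(1.8² + 1.5²) ≈ 2.3.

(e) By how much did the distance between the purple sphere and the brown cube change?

+0.3

Before: roughly 7.6 units apart; after: 7.9. That's 0.3 units further apart.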